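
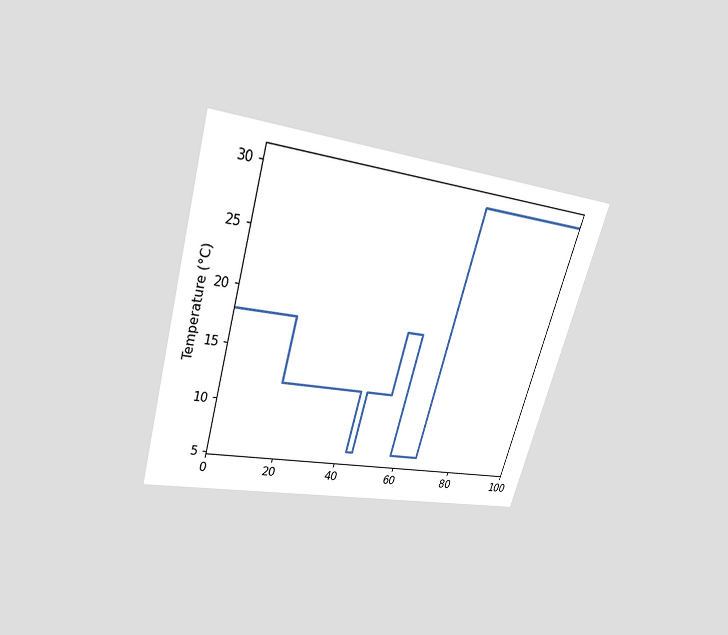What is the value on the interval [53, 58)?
The chart is tilted about 16° clockwise and viewed slightly from above. On [53, 58) the step sits at 18°C.

18°C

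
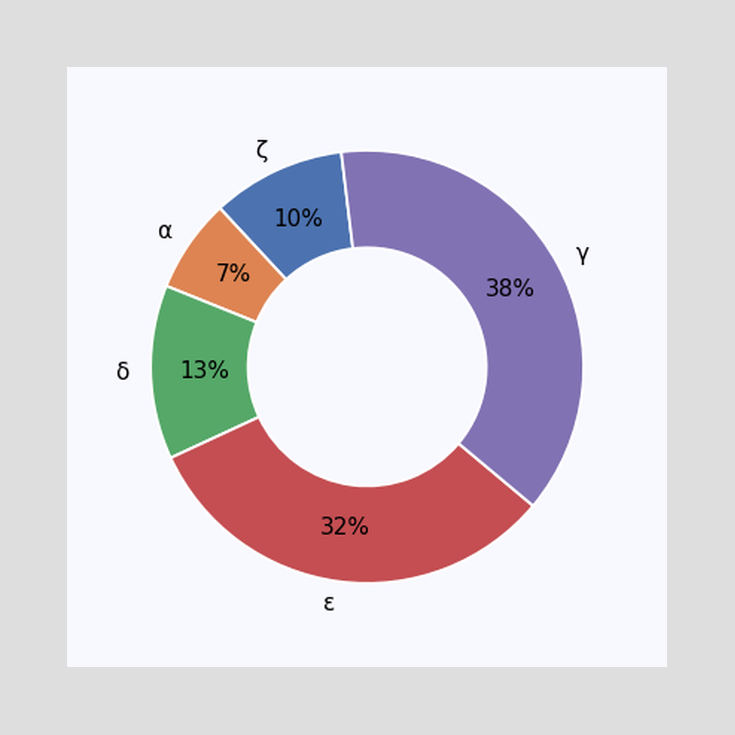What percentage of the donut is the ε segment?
32%

The ε segment takes up 32% of the ring.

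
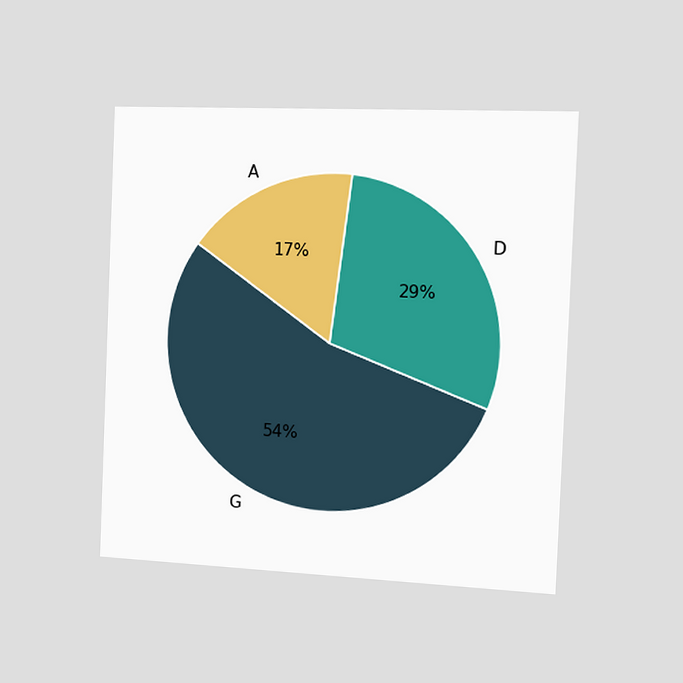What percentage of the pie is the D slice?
29%

The chart is tilted about 2° clockwise and viewed slightly from the right. The D slice takes up 29% of the pie.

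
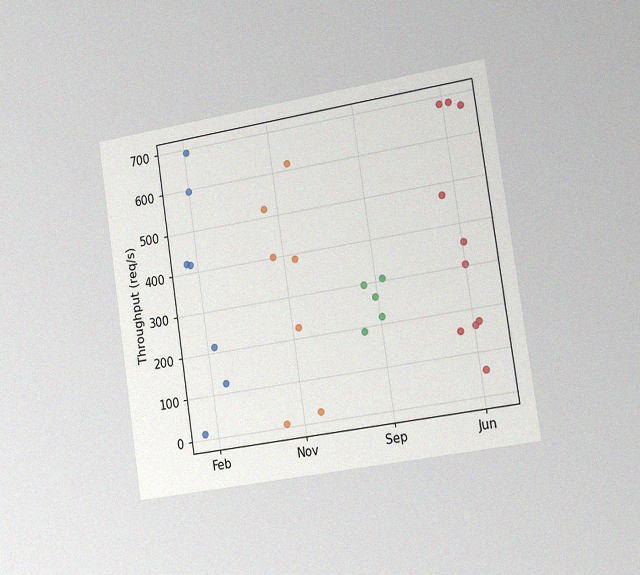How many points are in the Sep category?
The chart is tilted about 8° counter-clockwise and viewed slightly from the right, with some photo noise. Counting the markers in the Sep column gives 5.

5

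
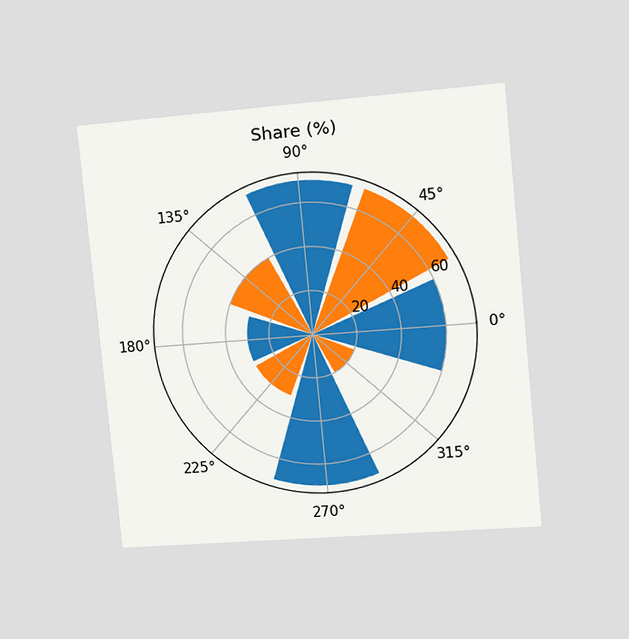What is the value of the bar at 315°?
The chart is tilted about 5° counter-clockwise and viewed slightly from the right. The bar at 315° reaches 20% on the radial axis.

20%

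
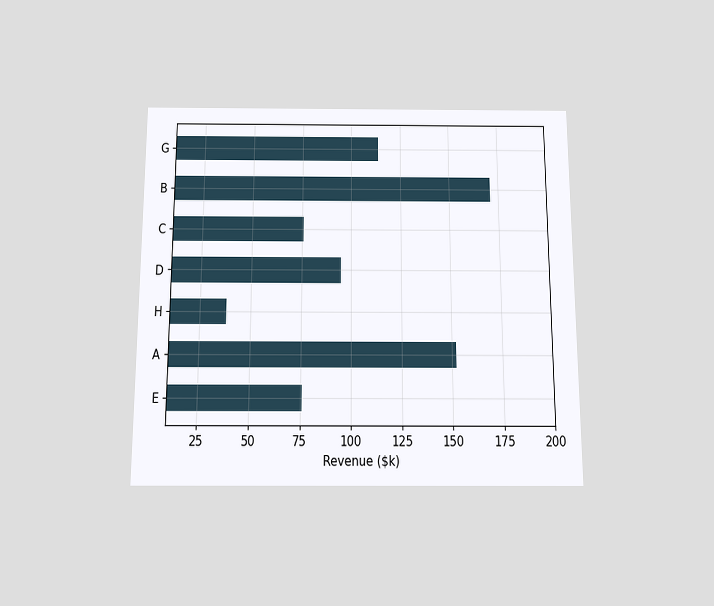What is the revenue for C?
$76k

The chart is viewed slightly from below. Reading along the chart's x-axis, the C bar reaches $76k.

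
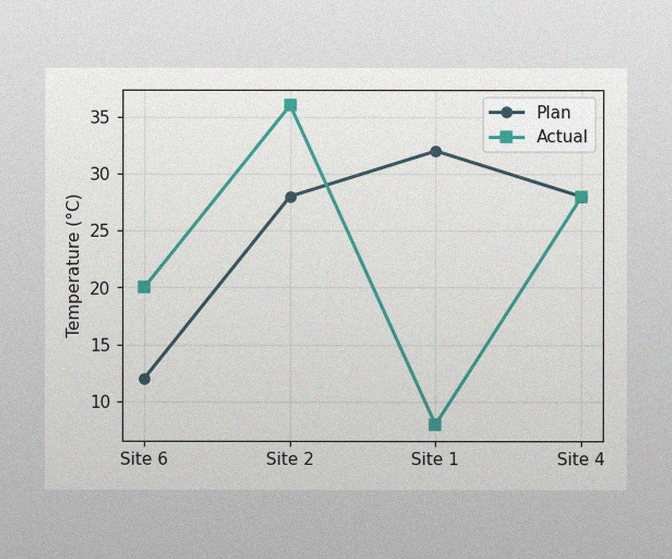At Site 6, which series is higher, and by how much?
The image has some photo noise and uneven lighting. At Site 6, Actual sits above the other line by 8°C.

Actual, by 8°C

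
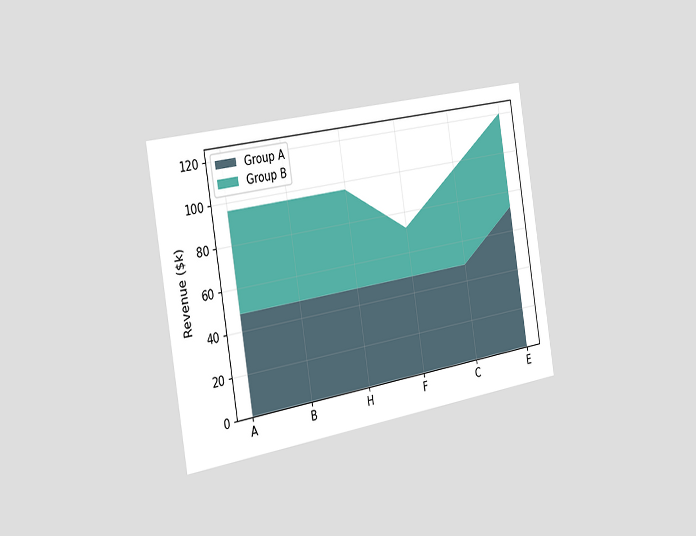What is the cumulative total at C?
The chart is tilted about 9° counter-clockwise and viewed slightly from the left. The stacked total at C reaches $96k.

$96k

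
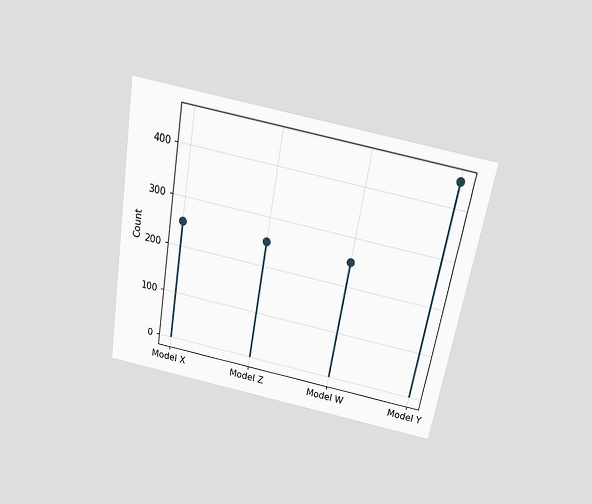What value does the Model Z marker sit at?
250

The chart is tilted about 10° clockwise and viewed slightly from above. The Model Z marker sits at 250.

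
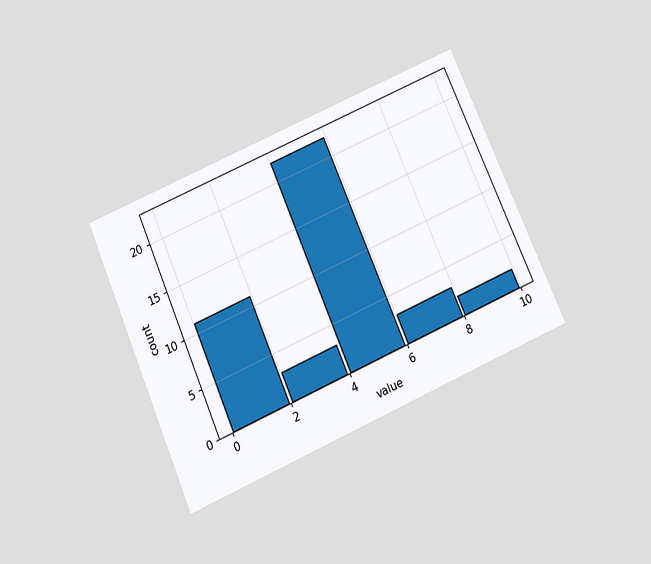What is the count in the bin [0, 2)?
11

The chart is tilted about 24° counter-clockwise and viewed slightly from below. The [0, 2) bin has height 11.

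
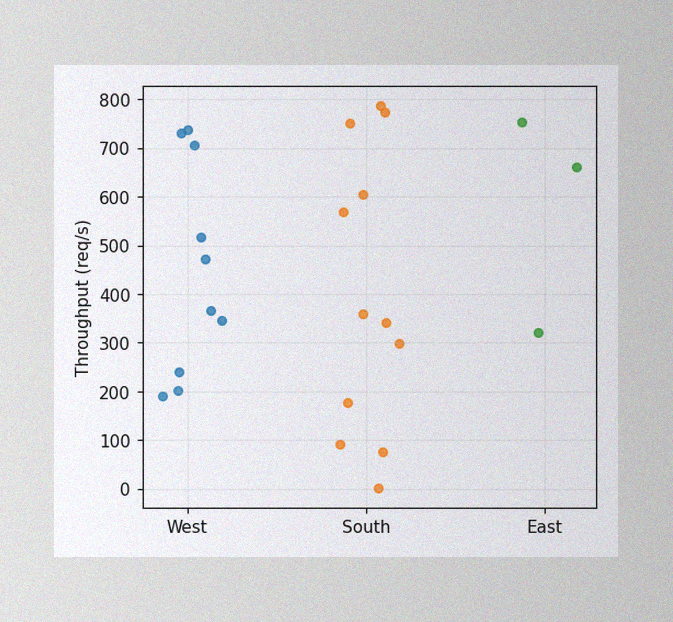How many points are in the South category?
The image has some photo noise and uneven lighting. Counting the markers in the South column gives 12.

12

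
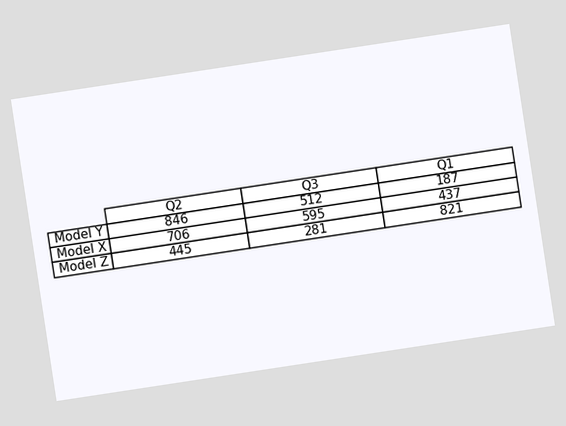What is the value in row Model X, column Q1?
The chart is tilted about 9° counter-clockwise. The (Model X, Q1) cell reads 437.

437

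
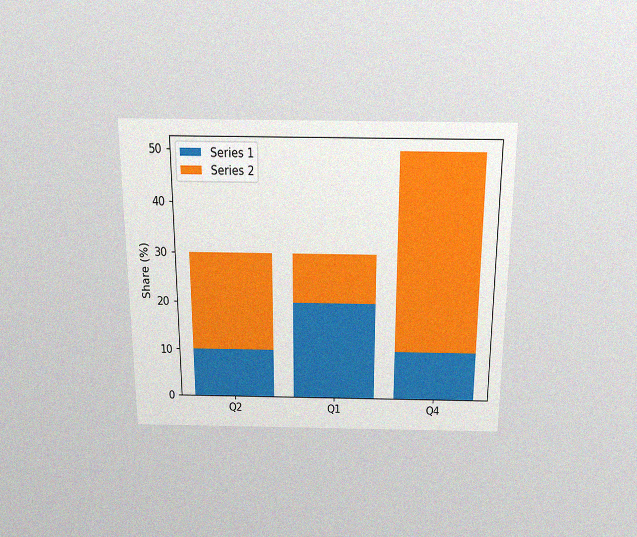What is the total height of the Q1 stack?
The chart is viewed slightly from above, with some photo noise. The Q1 stack's top reaches 30% on the y-axis.

30%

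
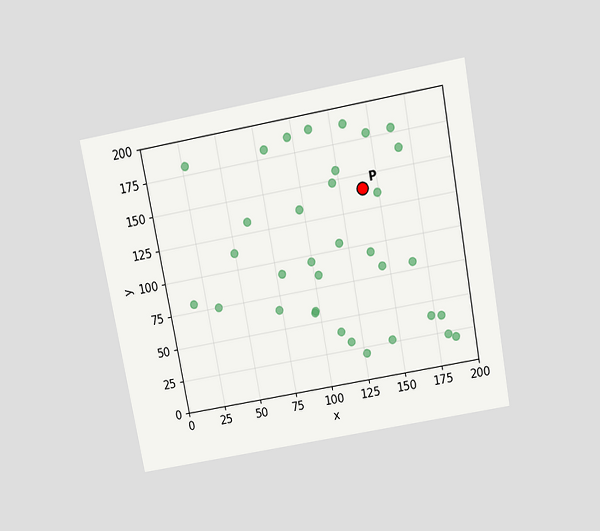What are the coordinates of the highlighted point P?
(140, 140)

The chart is tilted about 10° counter-clockwise and viewed slightly from above. Following the gridlines from P to each axis, P sits at (140, 140).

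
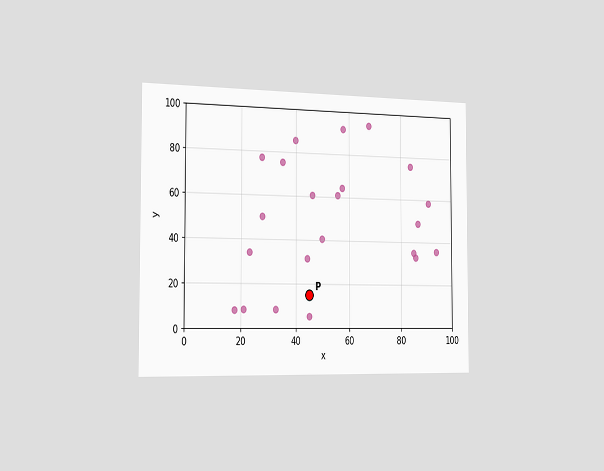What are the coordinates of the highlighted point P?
The chart is viewed slightly from the left. Following the gridlines from P to each axis, P sits at (45, 15).

(45, 15)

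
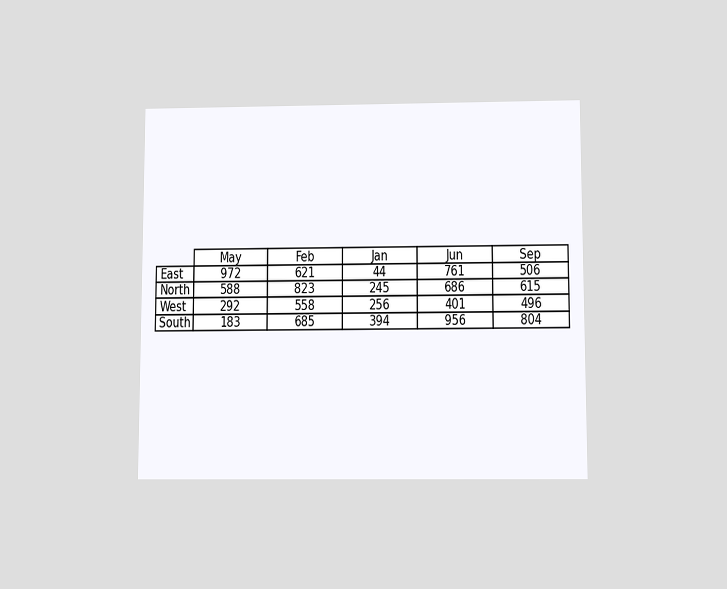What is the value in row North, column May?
The chart is viewed slightly from below. The (North, May) cell reads 588.

588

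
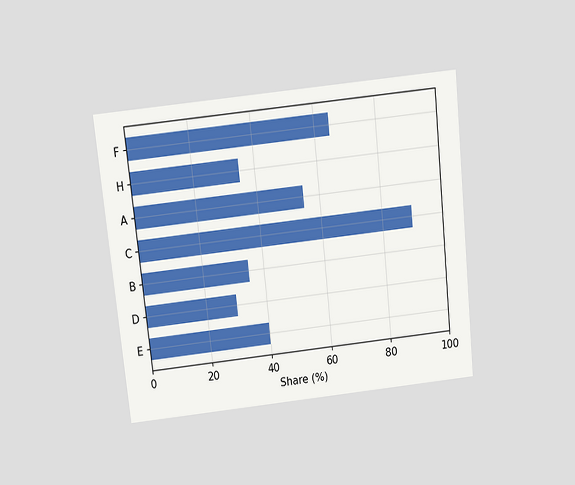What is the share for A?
The chart is tilted about 6° counter-clockwise and viewed slightly from above. Reading along the chart's x-axis, the A bar reaches 55%.

55%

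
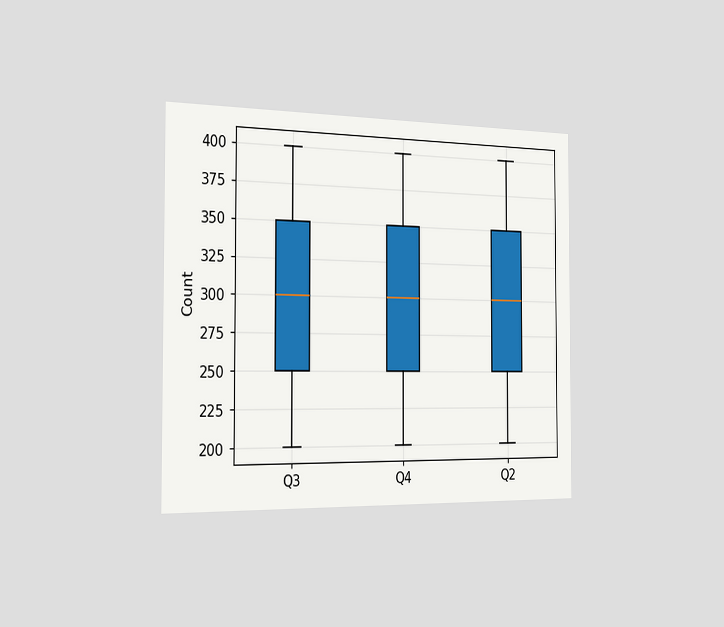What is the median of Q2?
The chart is viewed slightly from the left. The median line in the Q2 box sits at 300.

300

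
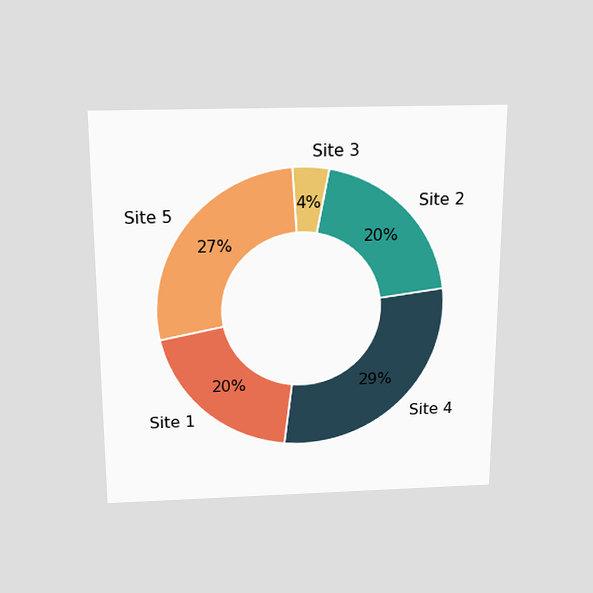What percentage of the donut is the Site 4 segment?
The chart is viewed slightly from above. The Site 4 segment takes up 29% of the ring.

29%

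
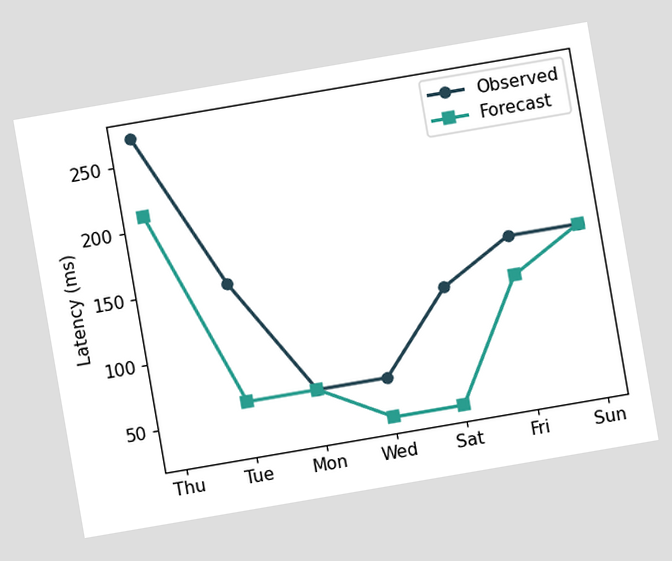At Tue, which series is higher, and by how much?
Observed, by 90ms

The chart is tilted about 10° counter-clockwise. At Tue, Observed sits above the other line by 90ms.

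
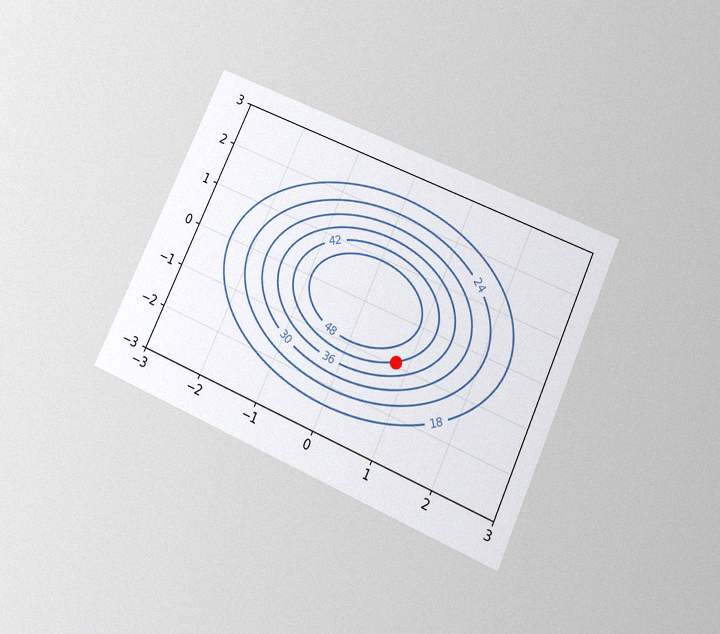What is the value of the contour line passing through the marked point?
42

The chart is tilted about 25° clockwise and viewed slightly from below, with some photo noise. The marked point sits on the contour labelled 42.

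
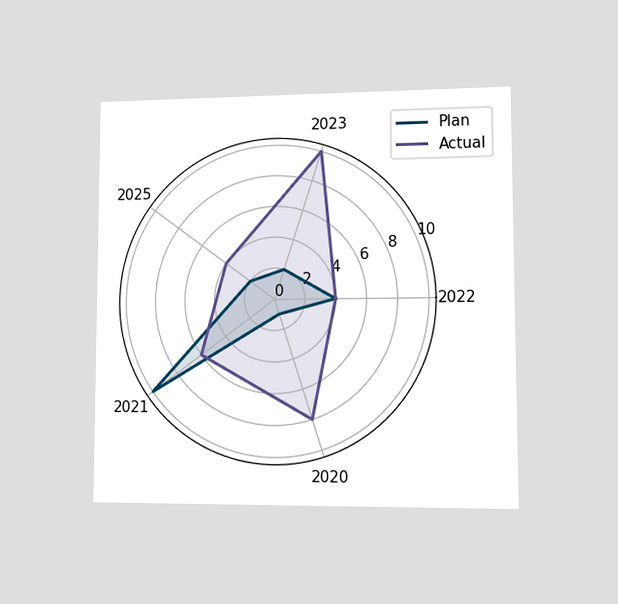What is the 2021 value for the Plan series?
10

The chart is viewed at a slight angle. On the 2021 axis, Plan reaches 10.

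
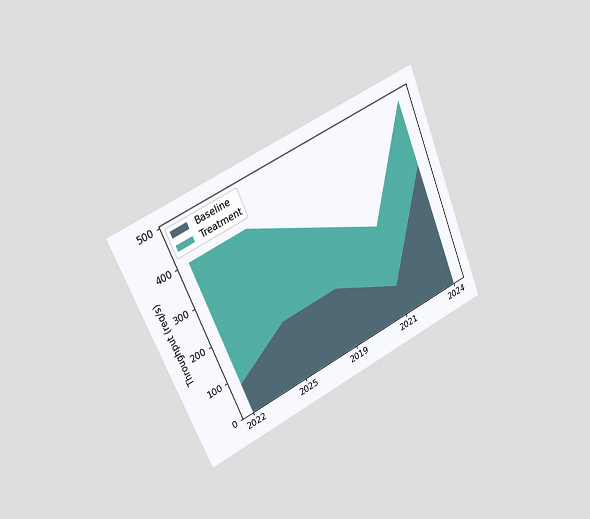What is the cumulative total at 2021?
240req/s

The chart is tilted about 23° counter-clockwise and viewed slightly from the left. The stacked total at 2021 reaches 240req/s.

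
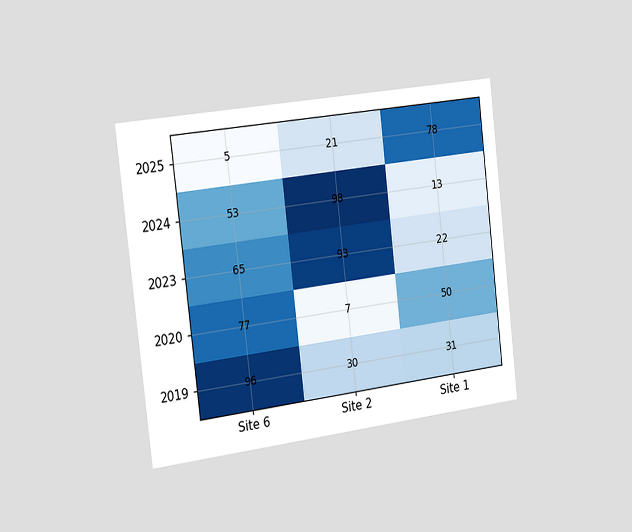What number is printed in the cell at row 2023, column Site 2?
The chart is tilted about 7° counter-clockwise and viewed slightly from the left. The (2023, Site 2) cell reads 93.

93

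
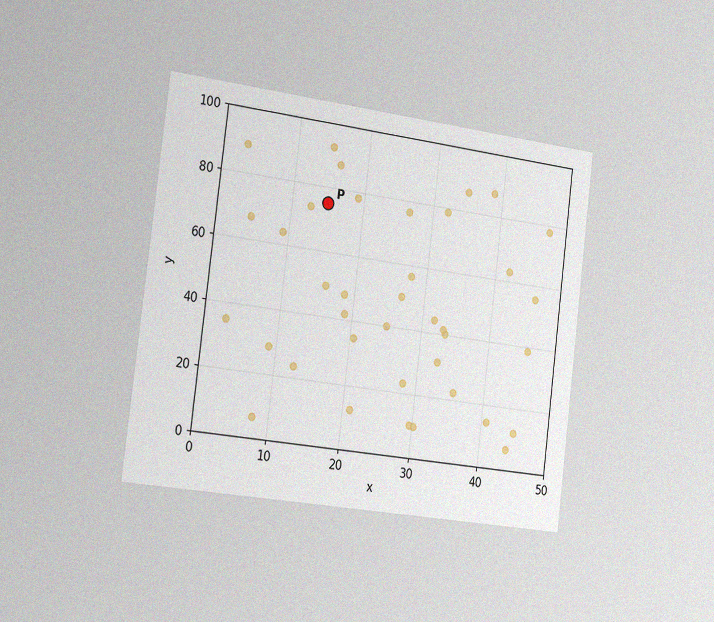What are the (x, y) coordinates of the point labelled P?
(15, 75)

The chart is tilted about 7° clockwise and viewed slightly from the left, with some photo noise. Following the gridlines from P to each axis, P sits at (15, 75).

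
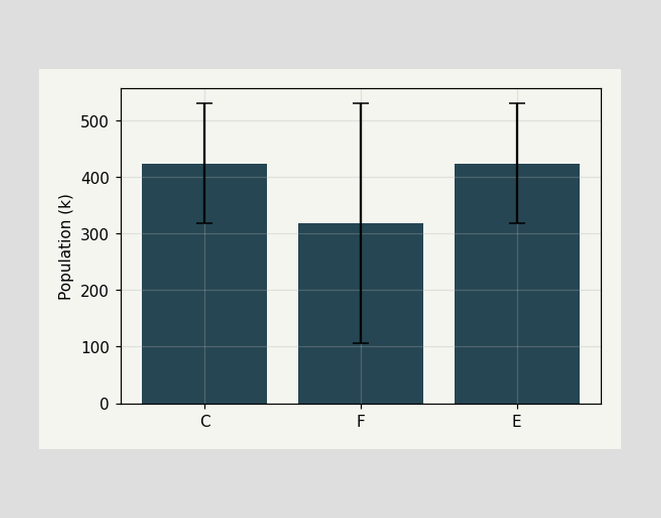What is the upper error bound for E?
530k

The E bar's upper whisker reaches 530k.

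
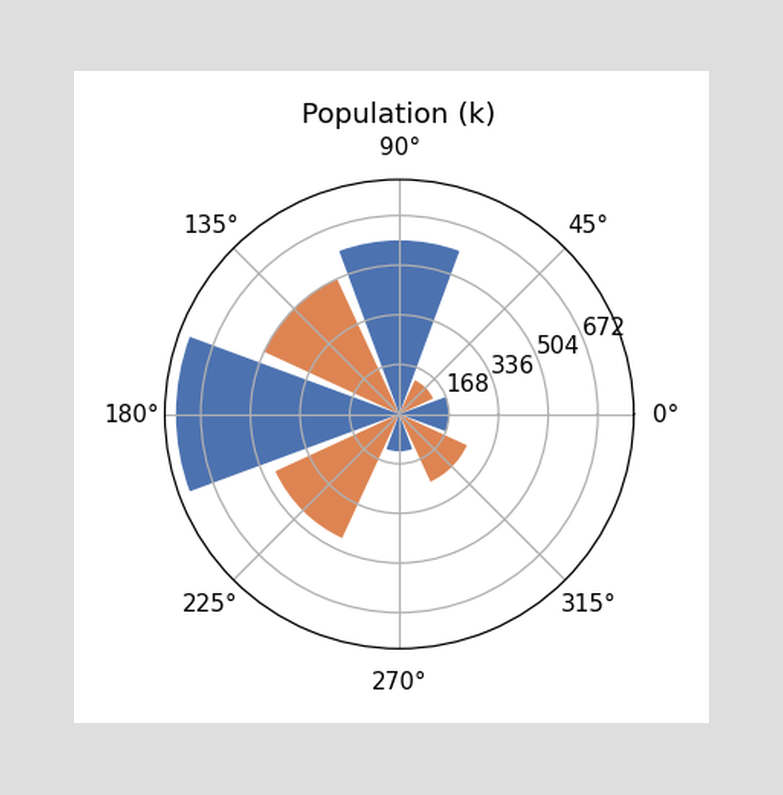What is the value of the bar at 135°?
504k

The bar at 135° reaches 504k on the radial axis.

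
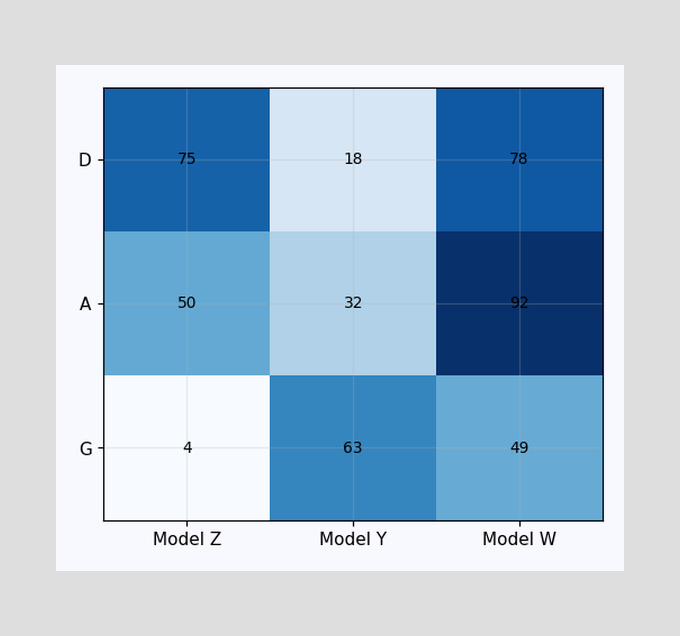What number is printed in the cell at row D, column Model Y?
18

The (D, Model Y) cell reads 18.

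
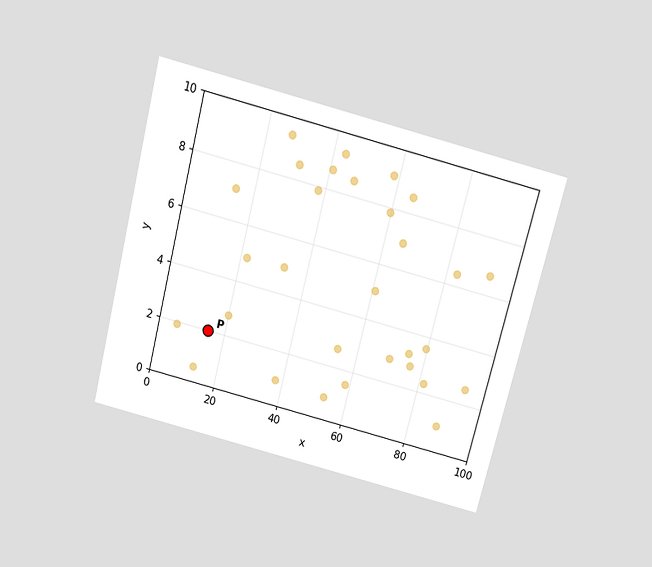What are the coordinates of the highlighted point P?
The chart is tilted about 14° clockwise and viewed slightly from above. Following the gridlines from P to each axis, P sits at (15, 2).

(15, 2)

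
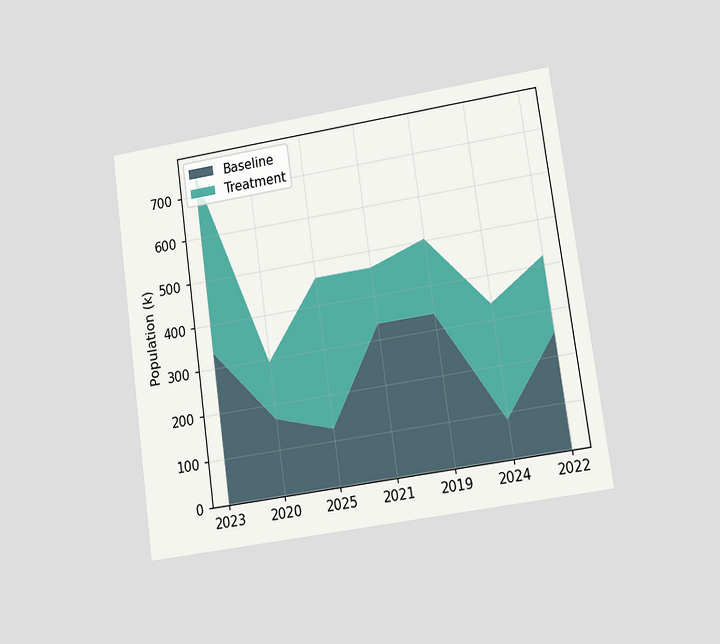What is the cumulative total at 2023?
The chart is tilted about 8° counter-clockwise and viewed at a slight angle. The stacked total at 2023 reaches 756k.

756k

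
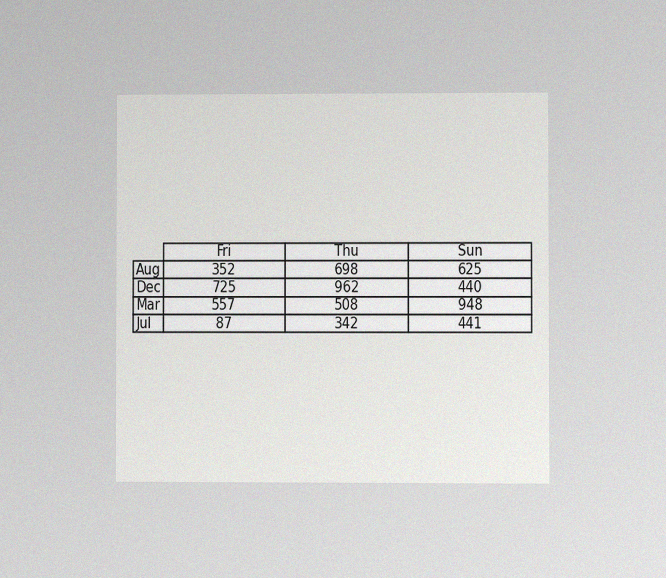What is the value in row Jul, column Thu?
The chart is viewed at a slight angle, with some photo noise. The (Jul, Thu) cell reads 342.

342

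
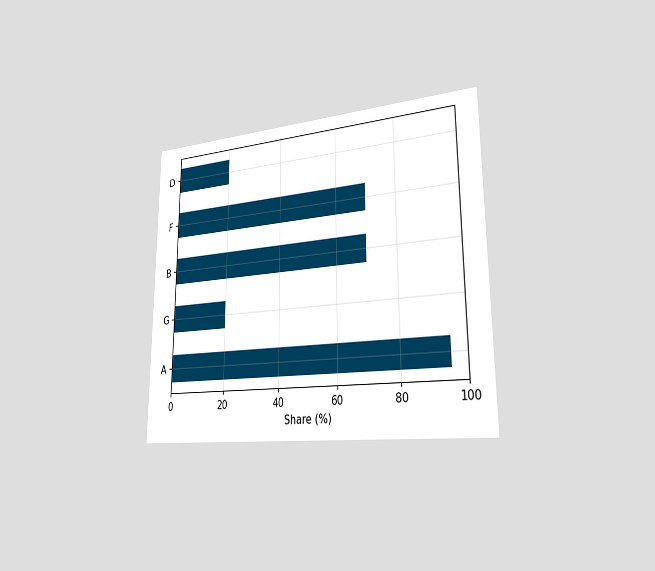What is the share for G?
20%

The chart is viewed slightly from the right. Reading along the chart's x-axis, the G bar reaches 20%.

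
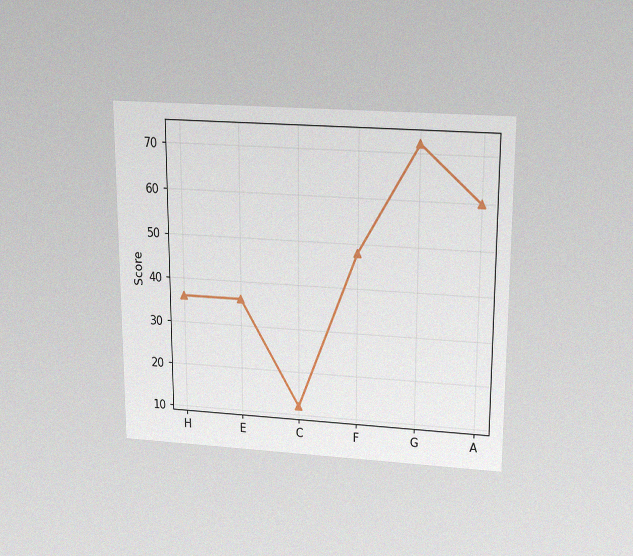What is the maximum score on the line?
72

The chart is viewed slightly from above, with some photo noise. The highest point is at G, and reading across to the y-axis gives 72.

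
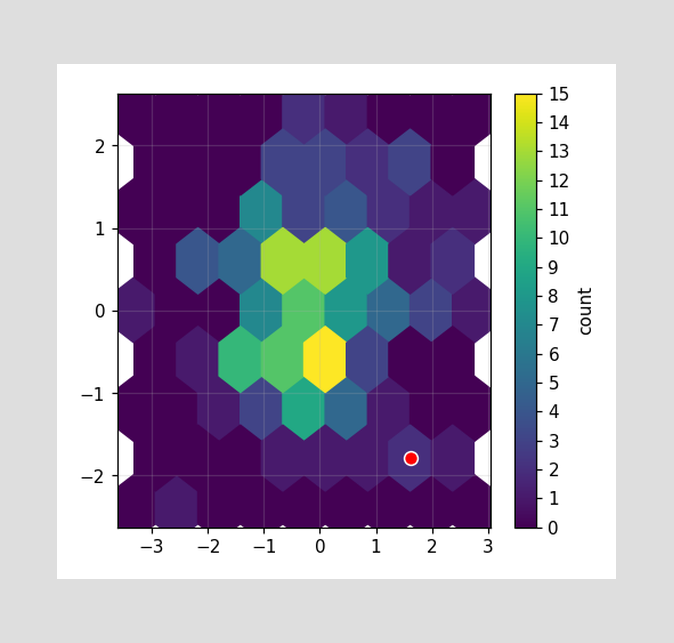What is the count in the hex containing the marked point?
2

The marked hex reads 2 on the colorbar.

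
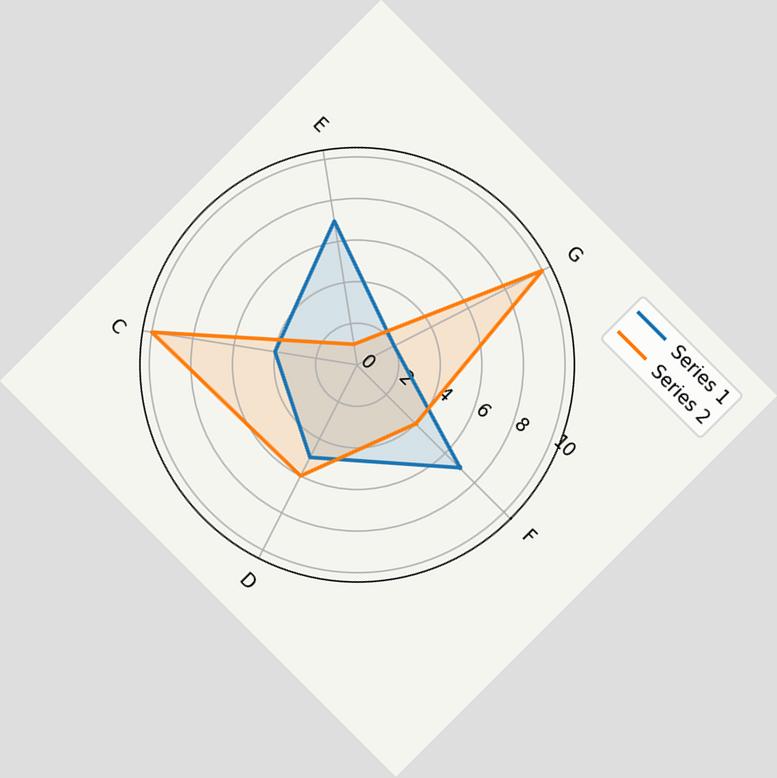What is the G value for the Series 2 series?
The chart is tilted about 45° clockwise. On the G axis, Series 2 reaches 10.

10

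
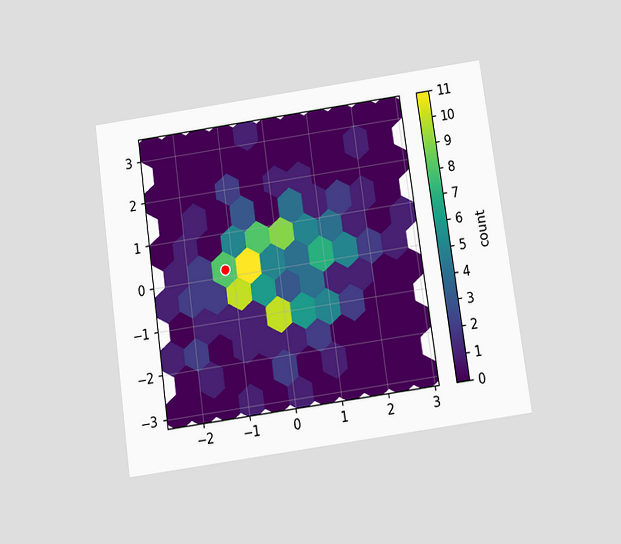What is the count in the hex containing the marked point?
The chart is tilted about 8° counter-clockwise and viewed slightly from below. The marked hex reads 8 on the colorbar.

8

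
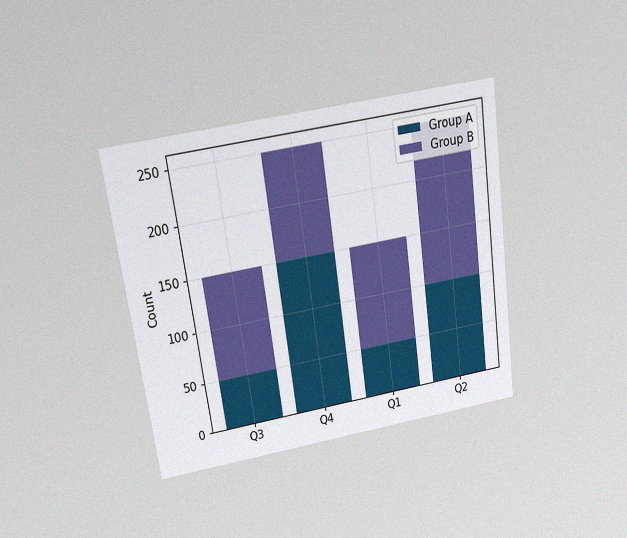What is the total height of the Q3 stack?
150

The chart is tilted about 8° counter-clockwise and viewed slightly from above, with some photo noise. The Q3 stack's top reaches 150 on the y-axis.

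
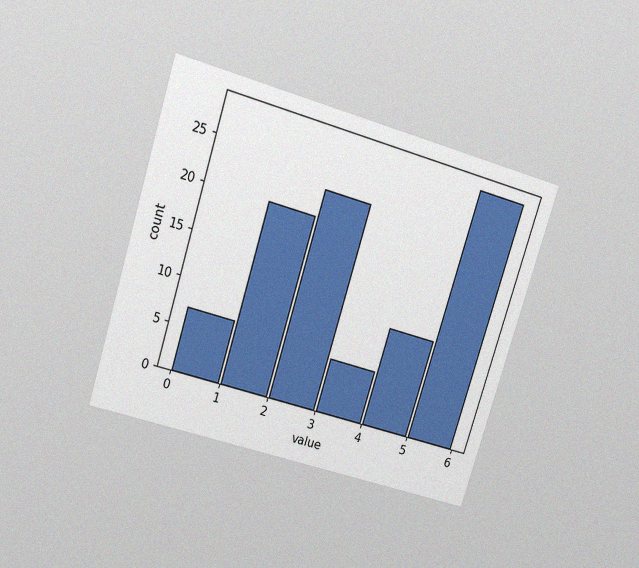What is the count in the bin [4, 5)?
The chart is tilted about 17° clockwise and viewed slightly from above, with some photo noise. The [4, 5) bin has height 11.

11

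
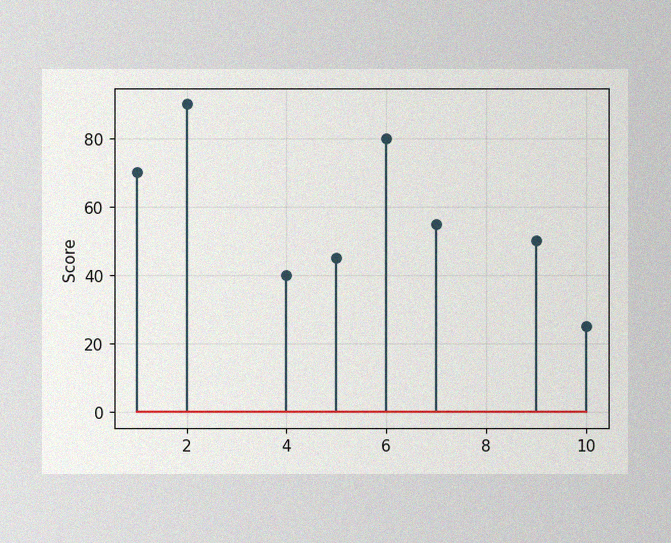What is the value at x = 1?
70

The image has some photo noise and uneven lighting. The stem at x=1 reaches 70.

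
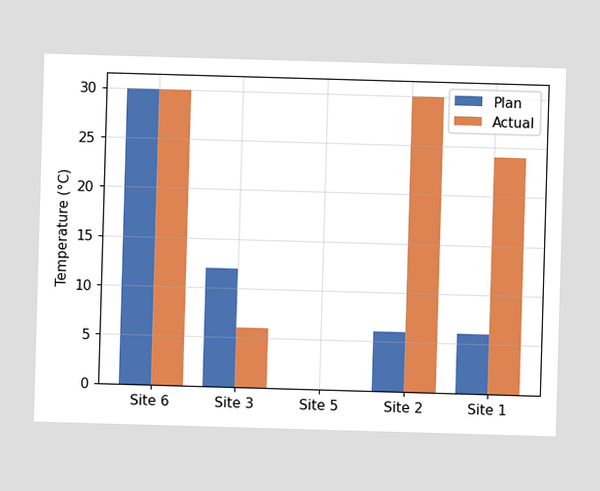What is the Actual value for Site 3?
The Actual bar at Site 3 reaches 6°C on the y-axis.

6°C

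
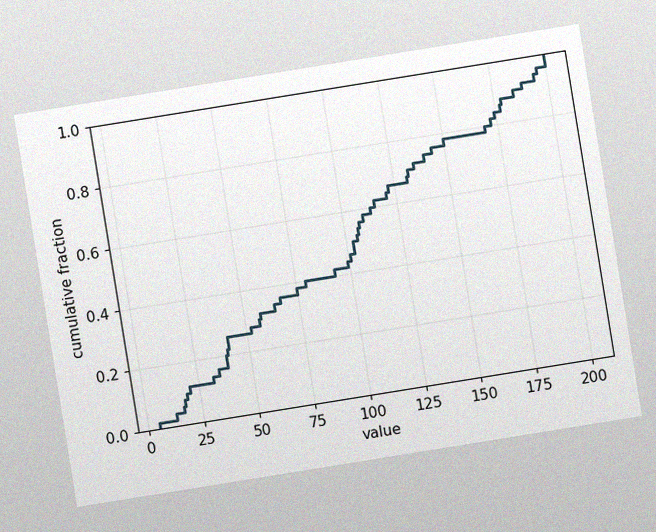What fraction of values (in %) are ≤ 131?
68%

The chart is tilted about 9° counter-clockwise, with some photo noise. At x=131 the ECDF step is at 68%.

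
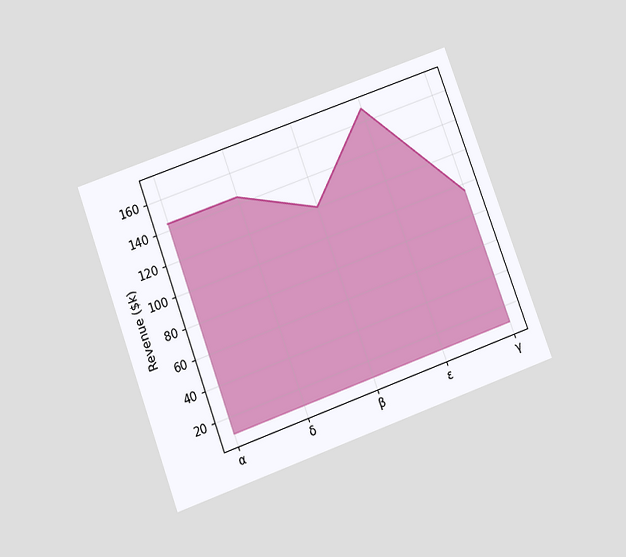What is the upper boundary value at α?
The chart is tilted about 20° counter-clockwise and viewed slightly from below. At α the upper boundary is at $144k.

$144k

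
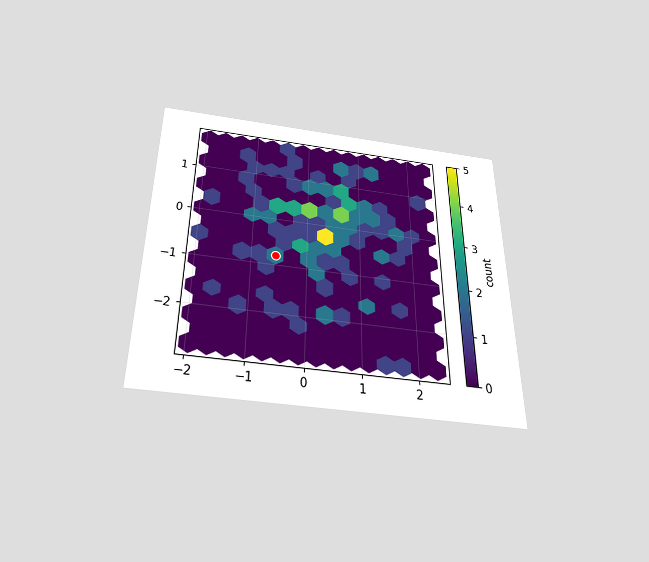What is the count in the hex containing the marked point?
The chart is viewed slightly from below. The marked hex reads 2 on the colorbar.

2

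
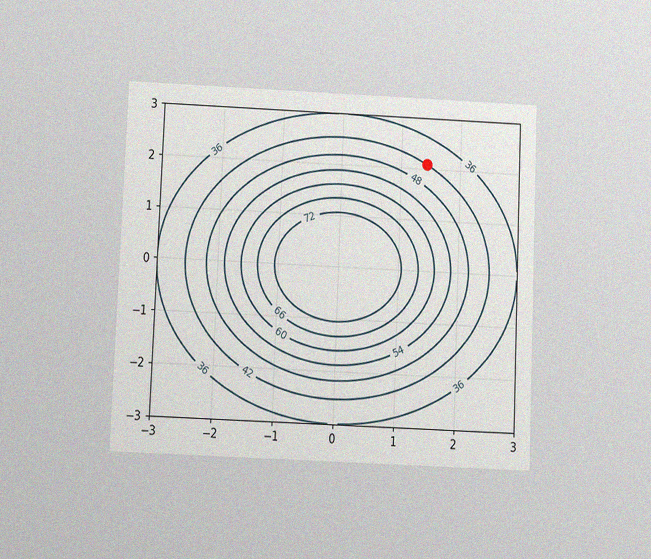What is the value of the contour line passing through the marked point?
42

The chart is tilted about 2° clockwise and viewed slightly from below, with some photo noise. The marked point sits on the contour labelled 42.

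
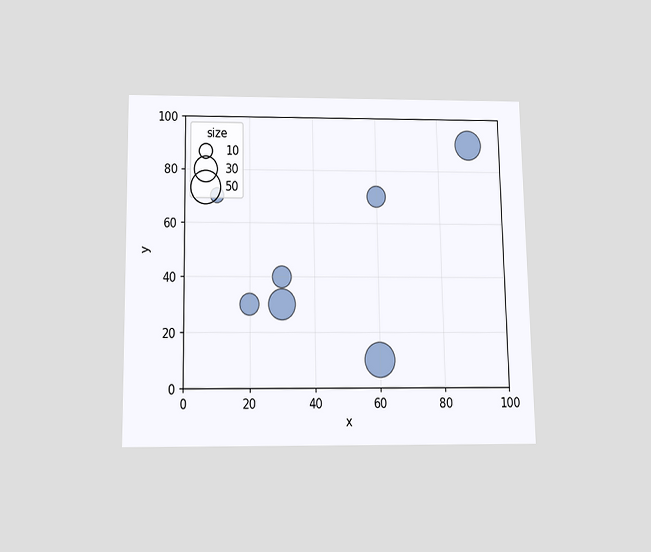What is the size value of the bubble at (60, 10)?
50

The chart is viewed slightly from below. Matching the bubble at (60, 10) against the size legend gives 50.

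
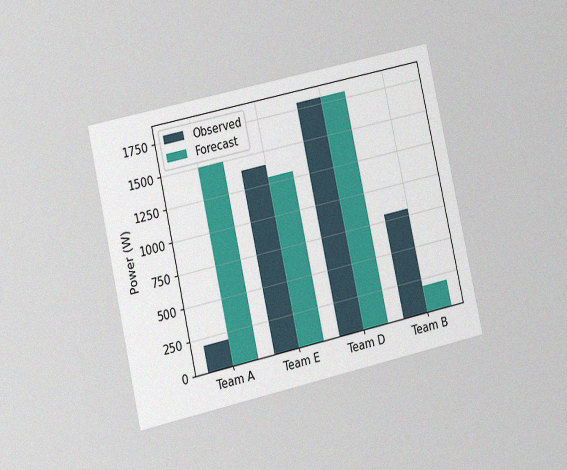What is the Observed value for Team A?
200W

The chart is tilted about 13° counter-clockwise and viewed at a slight angle, with some photo noise. The Observed bar at Team A reaches 200W on the y-axis.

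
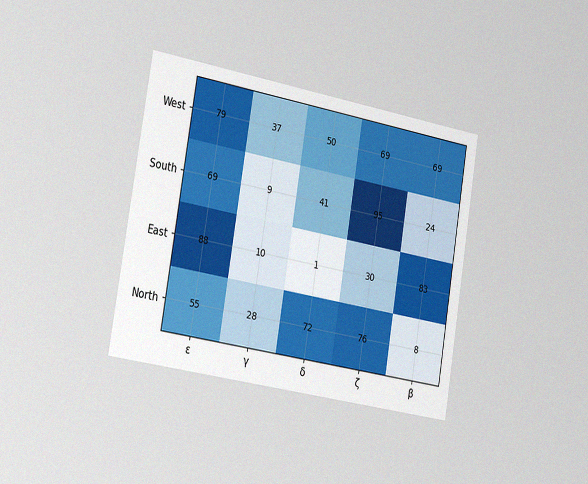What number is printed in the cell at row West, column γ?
The chart is tilted about 9° clockwise and viewed slightly from the left, with some photo noise. The (West, γ) cell reads 37.

37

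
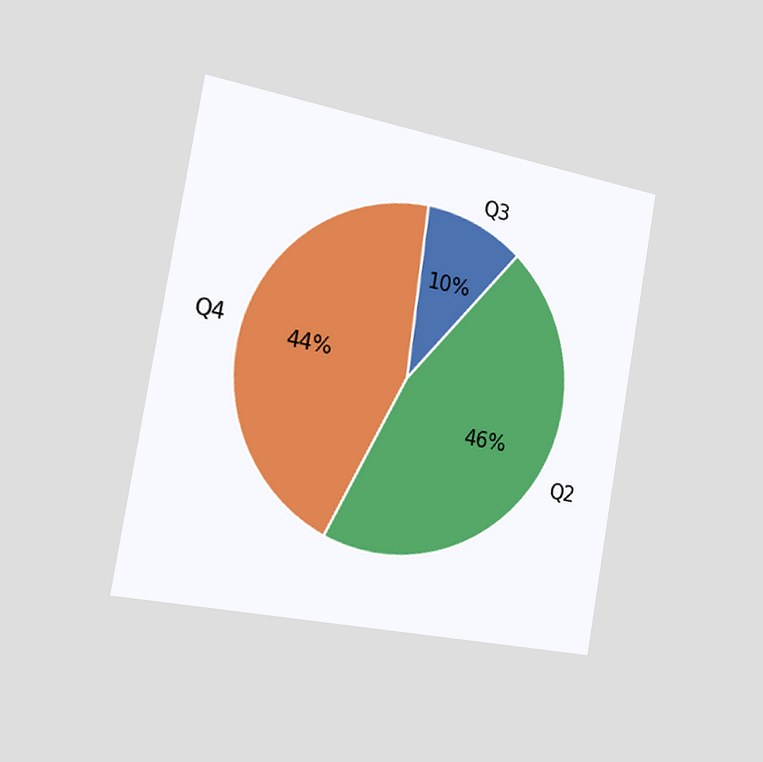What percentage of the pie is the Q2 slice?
The chart is tilted about 10° clockwise and viewed slightly from the left. The Q2 slice takes up 46% of the pie.

46%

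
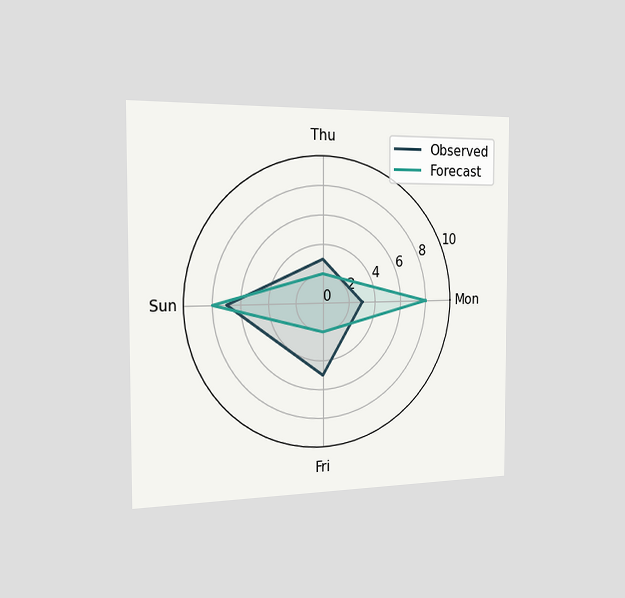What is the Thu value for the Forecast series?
2

The chart is viewed slightly from the left. On the Thu axis, Forecast reaches 2.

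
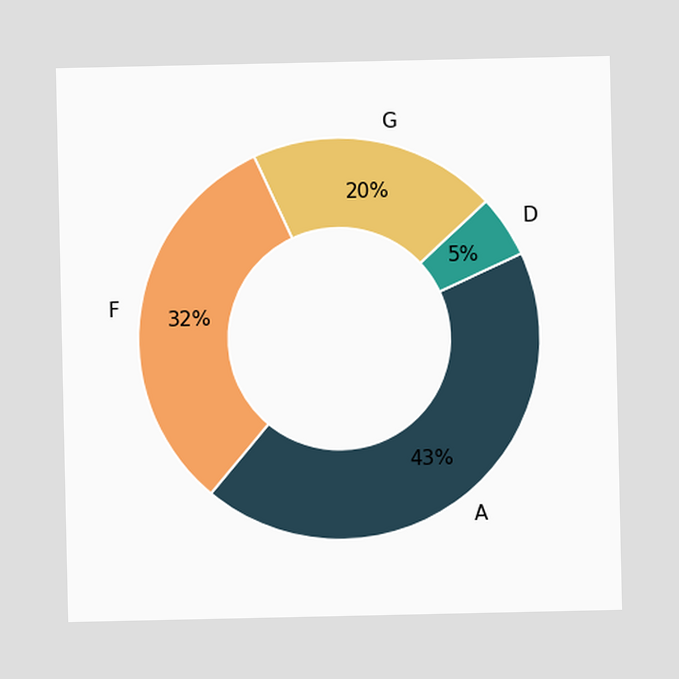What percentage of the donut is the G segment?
The G segment takes up 20% of the ring.

20%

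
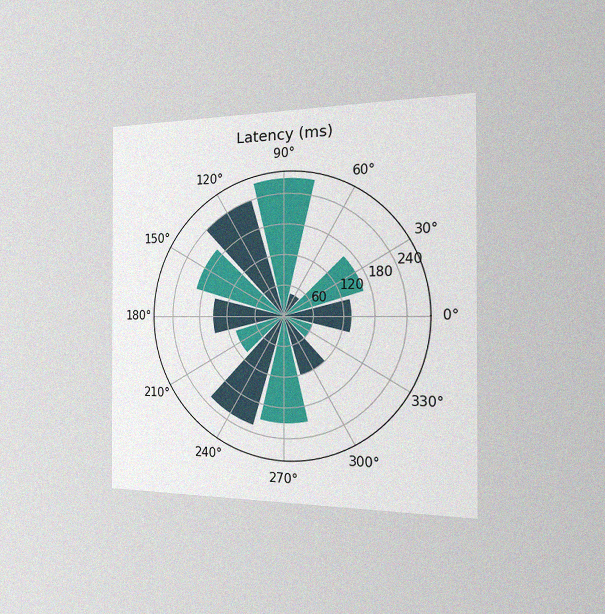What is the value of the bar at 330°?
The chart is viewed slightly from the right, with some photo noise. The bar at 330° reaches 60ms on the radial axis.

60ms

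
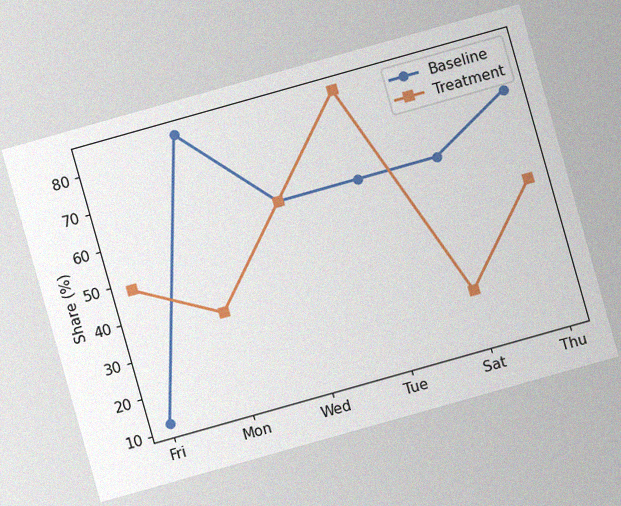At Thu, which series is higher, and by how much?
The chart is tilted about 16° counter-clockwise, with some photo noise. At Thu, Baseline sits above the other line by 24%.

Baseline, by 24%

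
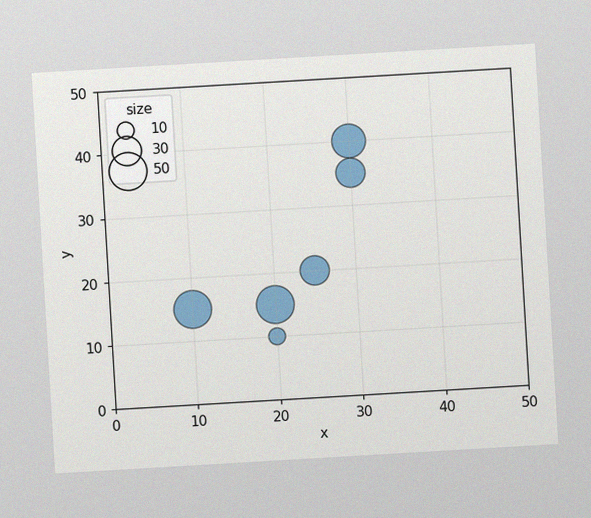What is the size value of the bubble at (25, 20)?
The chart is tilted about 3° counter-clockwise, with some photo noise. Matching the bubble at (25, 20) against the size legend gives 30.

30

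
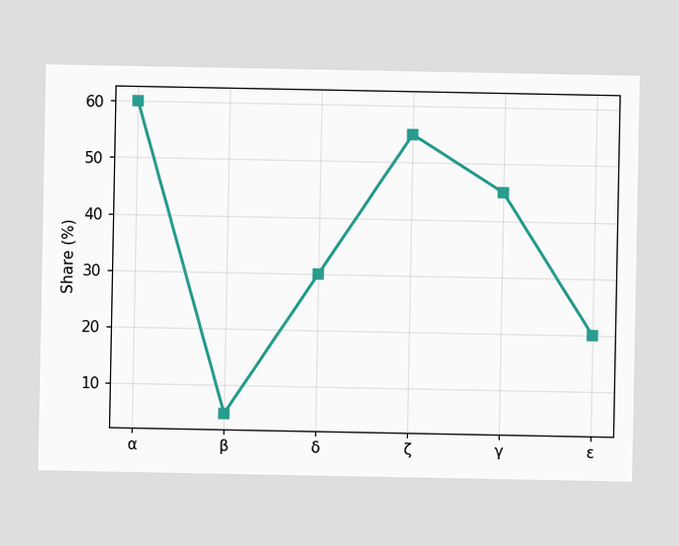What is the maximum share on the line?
60%

The highest point is at α, and reading across to the y-axis gives 60%.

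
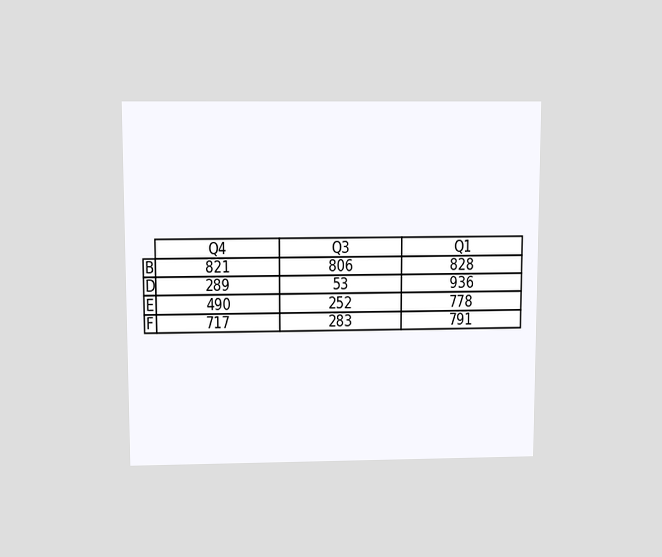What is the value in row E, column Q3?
252

The chart is viewed slightly from above. The (E, Q3) cell reads 252.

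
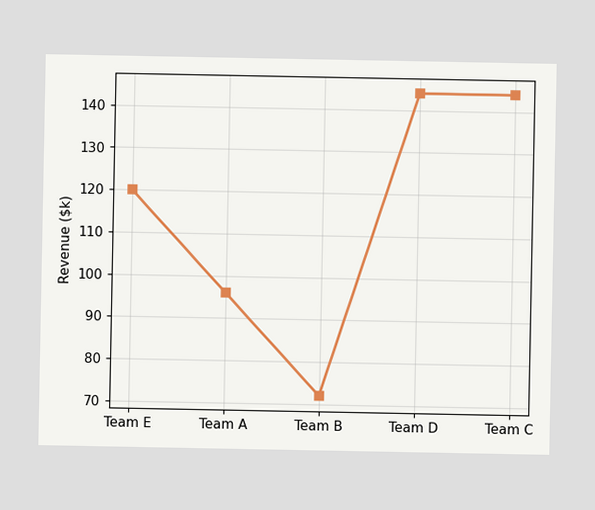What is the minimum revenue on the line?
$72k

The lowest point is at Team B, and reading across to the y-axis gives $72k.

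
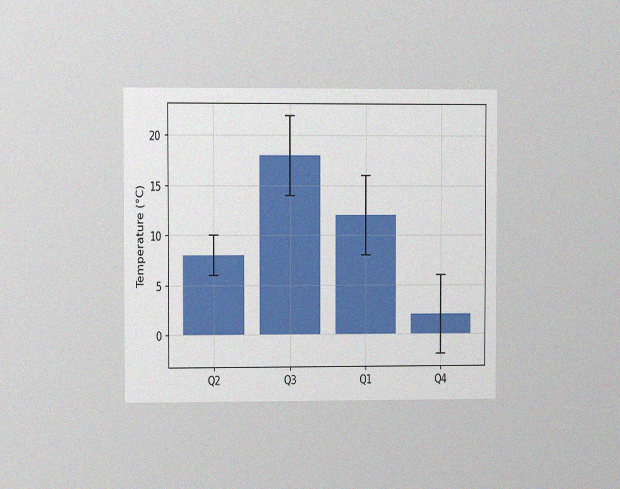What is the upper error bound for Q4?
6°C

The chart is viewed slightly from the left, with some photo noise. The Q4 bar's upper whisker reaches 6°C.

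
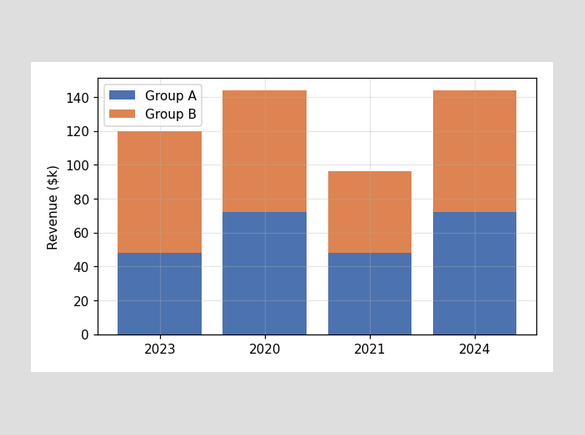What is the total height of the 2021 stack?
The 2021 stack's top reaches $96k on the y-axis.

$96k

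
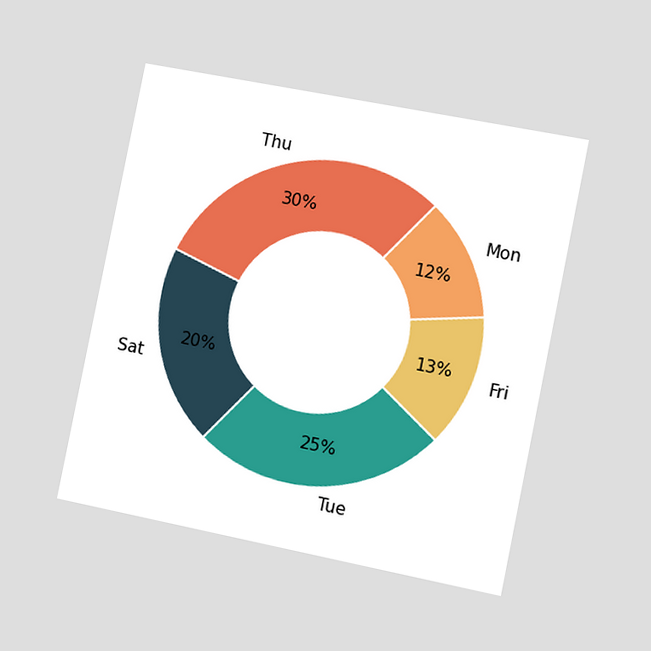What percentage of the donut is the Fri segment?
The chart is tilted about 11° clockwise and viewed at a slight angle. The Fri segment takes up 13% of the ring.

13%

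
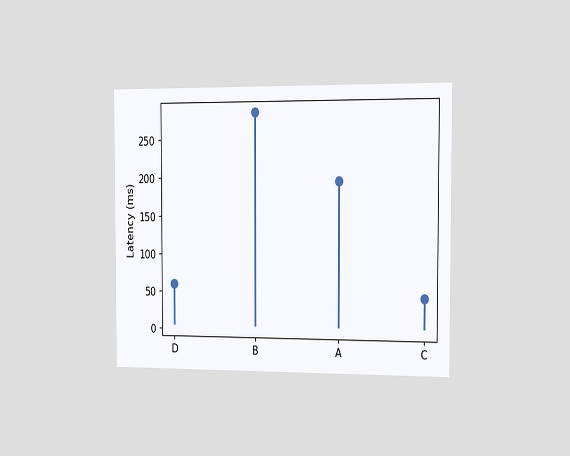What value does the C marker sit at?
45ms

The chart is viewed slightly from the right. The C marker sits at 45ms.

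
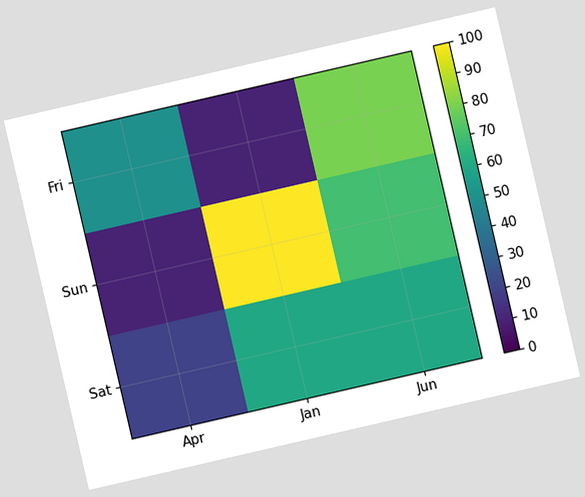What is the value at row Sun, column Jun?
The chart is tilted about 13° counter-clockwise. Matching cell (Sun, Jun) against the colorbar gives 70.

70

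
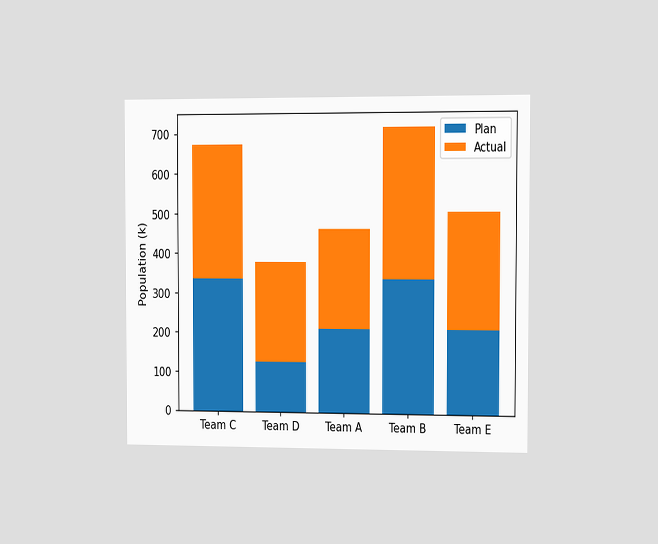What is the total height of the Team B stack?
714k

The chart is viewed slightly from the right. The Team B stack's top reaches 714k on the y-axis.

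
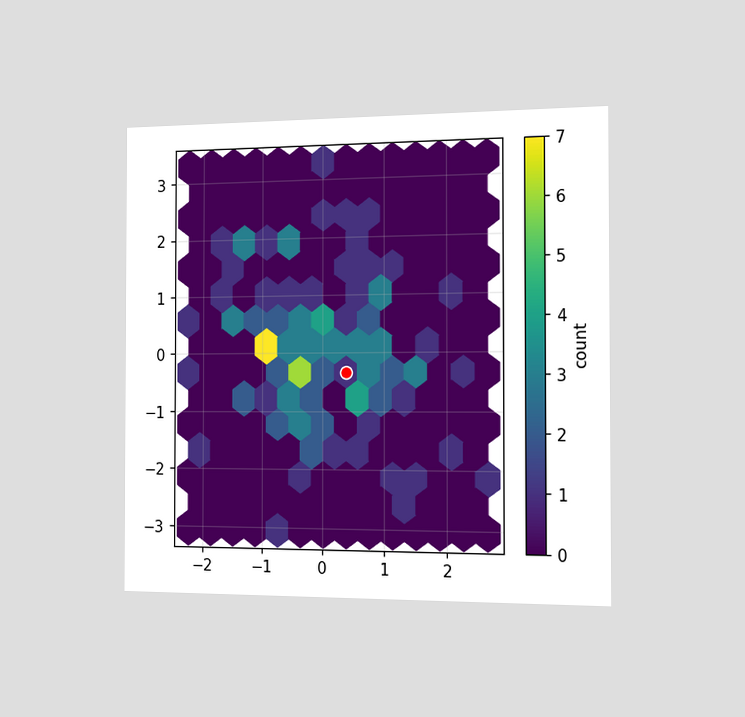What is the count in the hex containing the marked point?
The chart is viewed slightly from the right. The marked hex reads 1 on the colorbar.

1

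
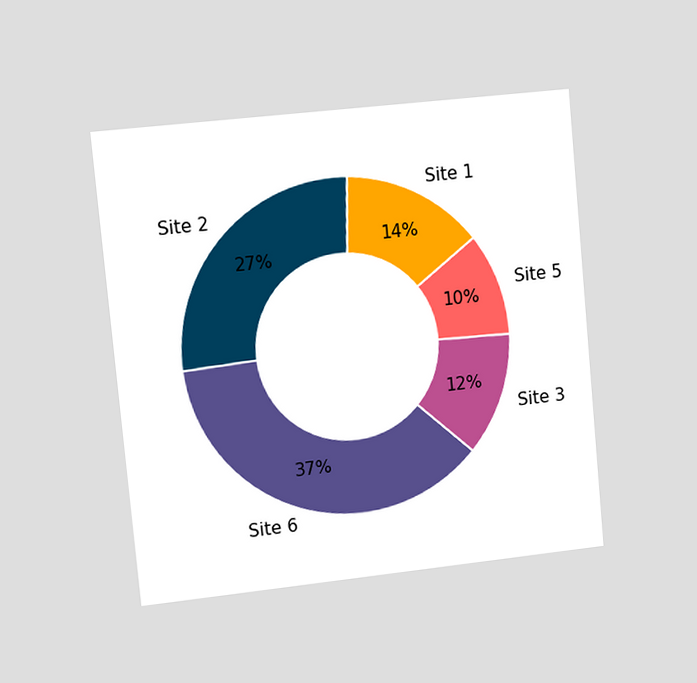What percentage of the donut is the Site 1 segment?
14%

The chart is tilted about 5° counter-clockwise and viewed slightly from the left. The Site 1 segment takes up 14% of the ring.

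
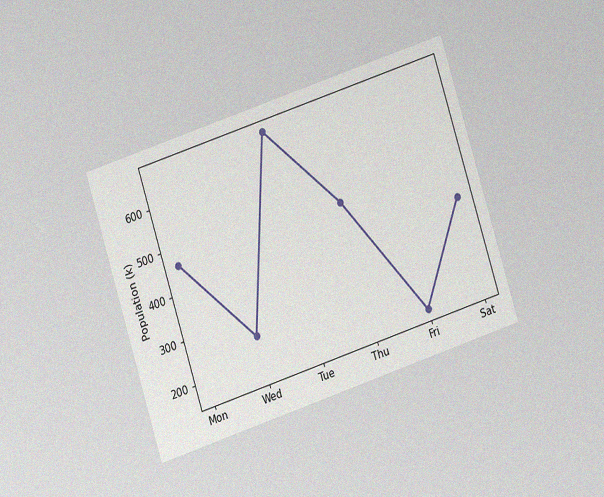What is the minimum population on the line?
168k

The chart is tilted about 18° counter-clockwise and viewed at a slight angle, with some photo noise. The lowest point is at Fri, and reading across to the y-axis gives 168k.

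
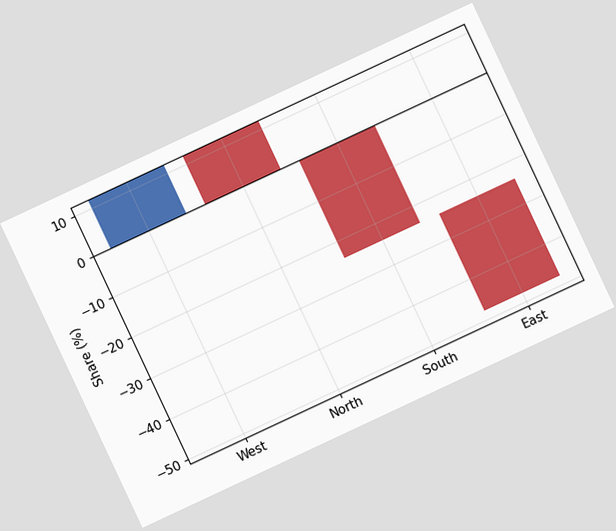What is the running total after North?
0%

The chart is tilted about 25° counter-clockwise. After North the running total reaches 0%.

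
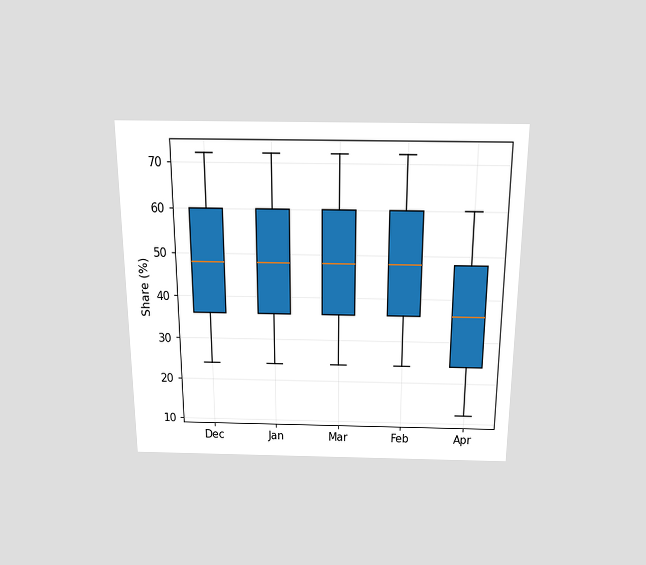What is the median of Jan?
The chart is viewed slightly from above. The median line in the Jan box sits at 48%.

48%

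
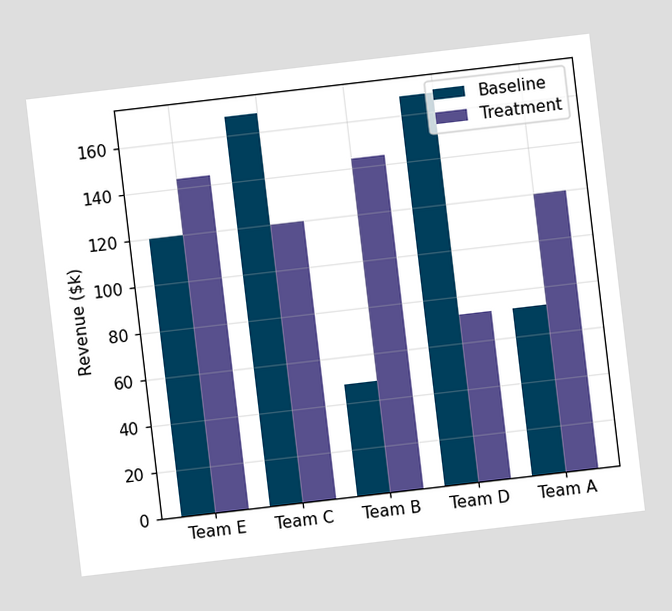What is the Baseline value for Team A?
The chart is tilted about 7° counter-clockwise. The Baseline bar at Team A reaches $72k on the y-axis.

$72k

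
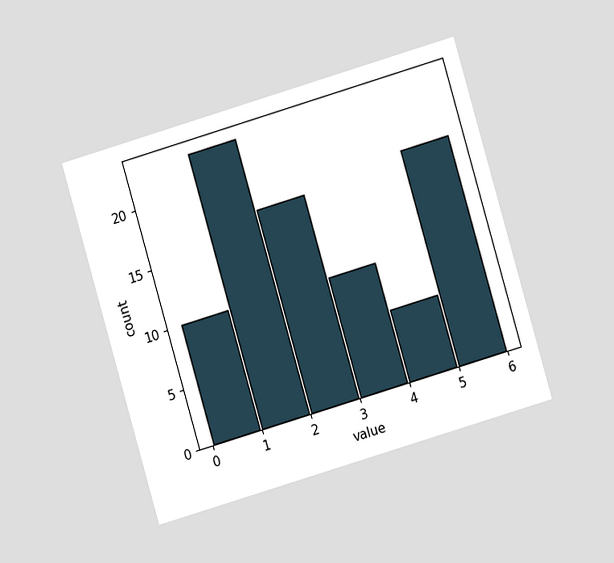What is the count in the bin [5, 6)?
18

The chart is tilted about 16° counter-clockwise and viewed at a slight angle. The [5, 6) bin has height 18.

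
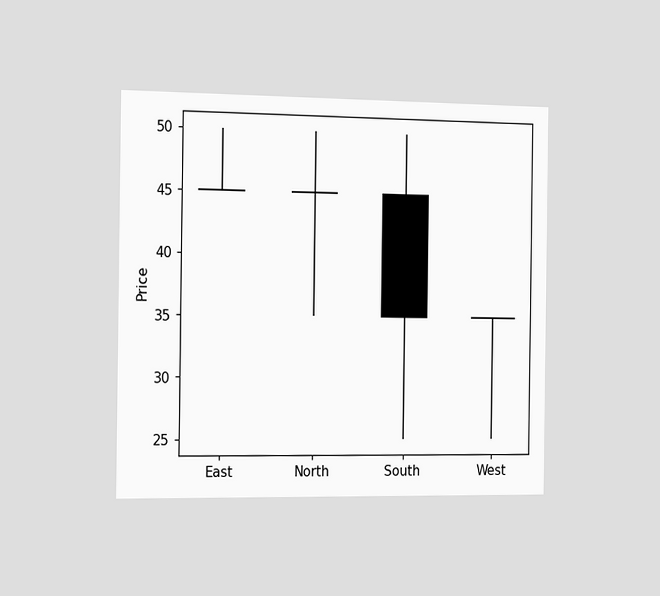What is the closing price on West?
The chart is viewed slightly from the left. The West candle closes at 35.

35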